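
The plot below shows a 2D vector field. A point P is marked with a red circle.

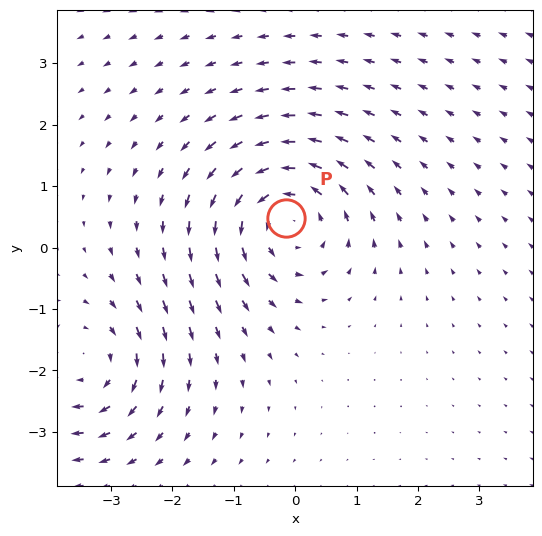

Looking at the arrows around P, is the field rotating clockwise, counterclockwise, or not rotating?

counterclockwise

Near P at (-0.2, 0.5) the arrows circulate counterclockwise. The curl (z-component) there is about +4; positive curl means counterclockwise rotation.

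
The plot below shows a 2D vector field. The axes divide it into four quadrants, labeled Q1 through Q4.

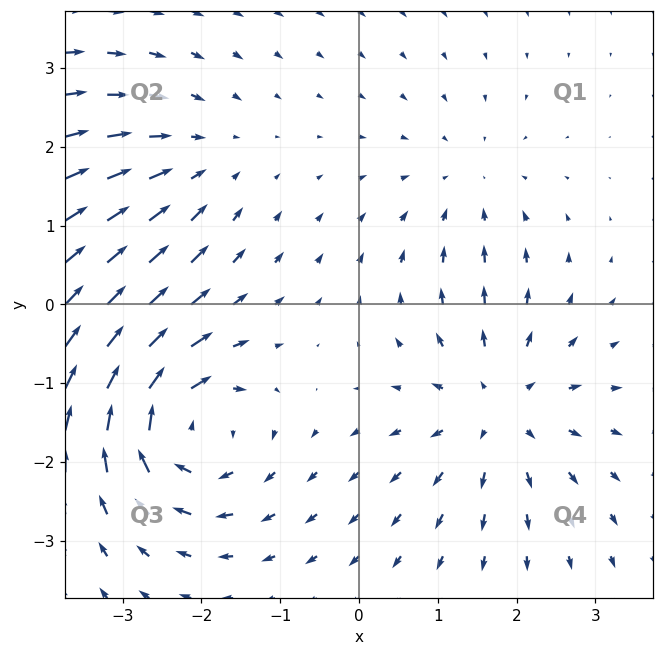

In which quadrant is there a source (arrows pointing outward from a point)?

Q4

The source sits at approximately (1.8, -1.3), which lies in quadrant Q4. The divergence there is about +4, positive as expected for a source.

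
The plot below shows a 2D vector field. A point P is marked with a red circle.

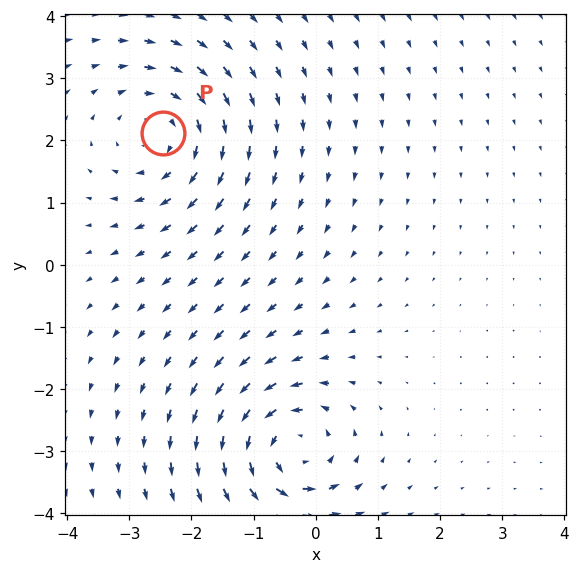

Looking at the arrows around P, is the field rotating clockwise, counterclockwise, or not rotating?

Near P at (-2.5, 2.1) the arrows circulate clockwise. The curl (z-component) there is about -4; negative curl means clockwise rotation.

clockwise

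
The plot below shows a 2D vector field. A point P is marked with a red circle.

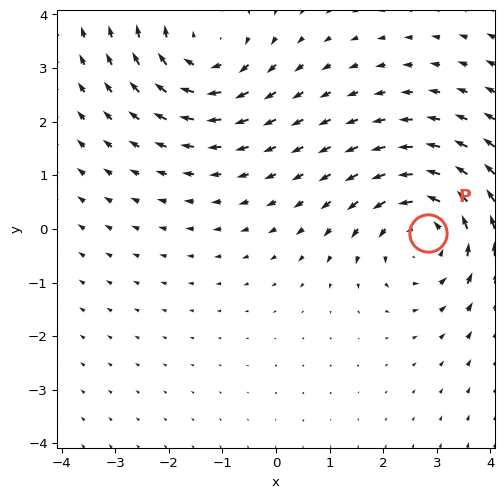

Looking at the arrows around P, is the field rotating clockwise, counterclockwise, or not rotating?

counterclockwise

Near P at (2.8, -0.1) the arrows circulate counterclockwise. The curl (z-component) there is about +4; positive curl means counterclockwise rotation.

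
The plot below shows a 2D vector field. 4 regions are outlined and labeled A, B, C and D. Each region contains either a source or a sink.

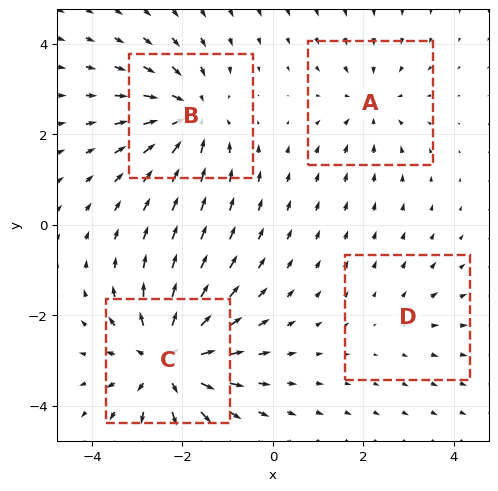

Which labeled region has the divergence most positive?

C

Divergence at each region's feature centre — A: about -3, B: about -5, C: about +7, D: about +2. Region C is most positive.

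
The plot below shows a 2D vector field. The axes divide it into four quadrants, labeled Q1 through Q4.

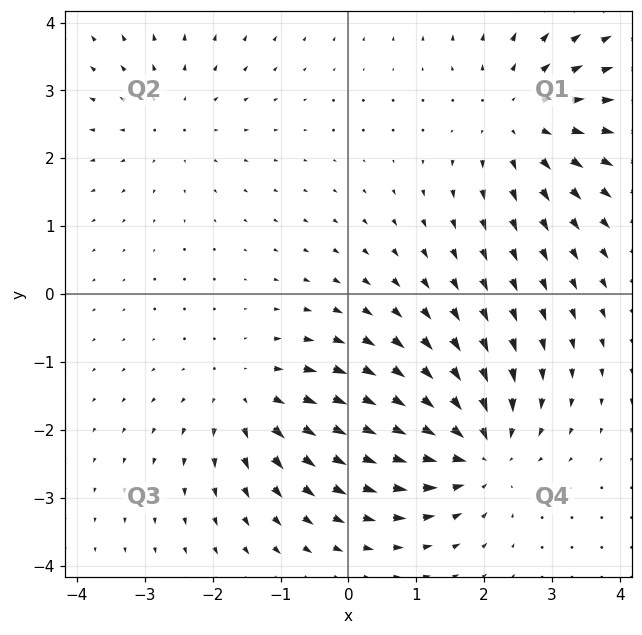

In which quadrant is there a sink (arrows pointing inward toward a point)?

The sink sits at approximately (1.9, -2.3), which lies in quadrant Q4. The divergence there is about -6, negative as expected for a sink.

Q4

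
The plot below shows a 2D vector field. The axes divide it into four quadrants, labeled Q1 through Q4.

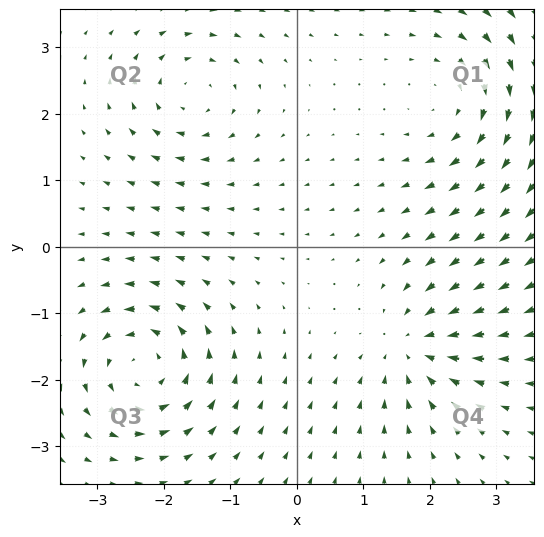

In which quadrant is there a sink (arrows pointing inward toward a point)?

Q4

The sink sits at approximately (1.8, -1.5), which lies in quadrant Q4. The divergence there is about -5, negative as expected for a sink.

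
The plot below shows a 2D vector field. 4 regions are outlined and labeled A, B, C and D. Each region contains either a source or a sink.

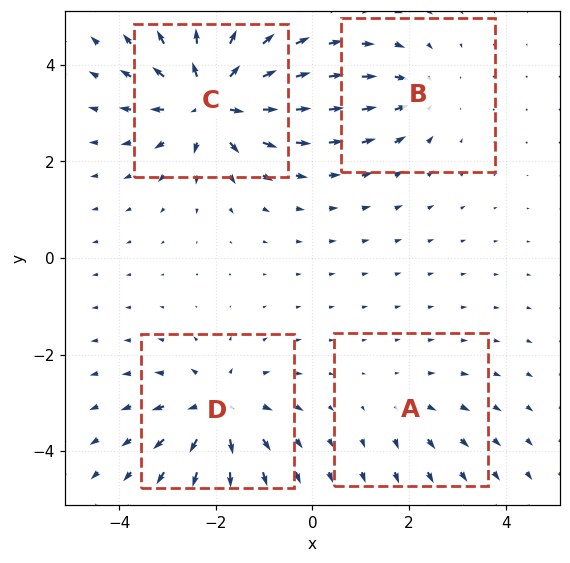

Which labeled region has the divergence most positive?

Divergence at each region's feature centre — A: about +2, B: about -4, C: about +8, D: about +5. Region C is most positive.

C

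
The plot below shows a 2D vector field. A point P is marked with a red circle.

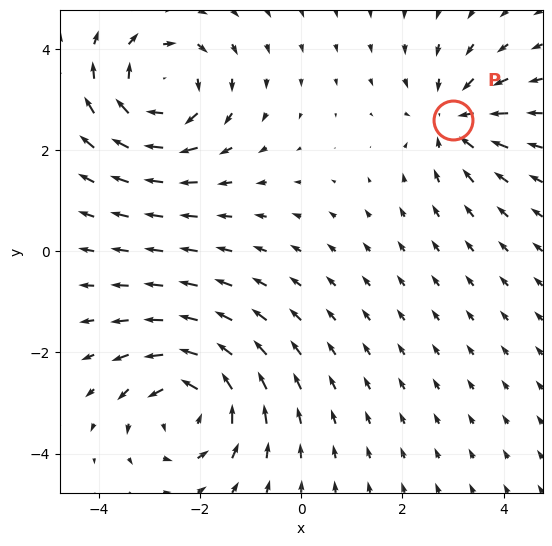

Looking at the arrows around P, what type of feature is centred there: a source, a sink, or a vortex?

At P (3.0, 2.6) the arrows converge inward. Divergence about -4, curl ≈0 — negative divergence with near-zero curl is a sink.

sink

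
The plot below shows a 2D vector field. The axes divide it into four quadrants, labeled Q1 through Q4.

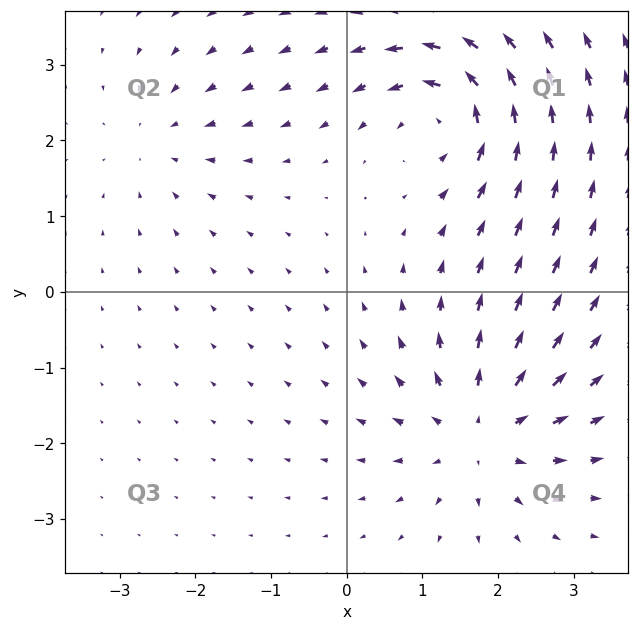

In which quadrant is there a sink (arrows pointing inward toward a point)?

The sink sits at approximately (-2.5, 2.0), which lies in quadrant Q2. The divergence there is about -3, negative as expected for a sink.

Q2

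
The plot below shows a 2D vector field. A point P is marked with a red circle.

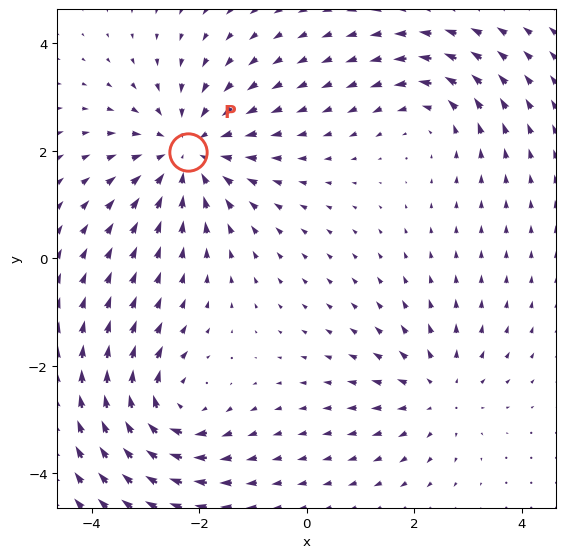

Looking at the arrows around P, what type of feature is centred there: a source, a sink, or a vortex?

At P (-2.2, 2.0) the arrows converge inward. Divergence about -4, curl ≈0 — negative divergence with near-zero curl is a sink.

sink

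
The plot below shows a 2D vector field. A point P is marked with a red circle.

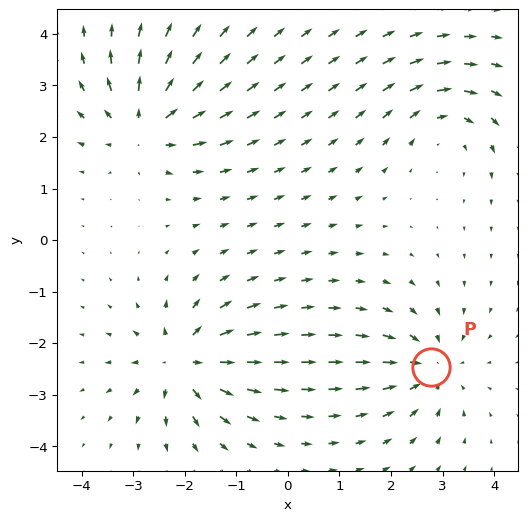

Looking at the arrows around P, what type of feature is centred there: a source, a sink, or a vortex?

sink

At P (2.8, -2.5) the arrows converge inward. Divergence about -4, curl ≈0 — negative divergence with near-zero curl is a sink.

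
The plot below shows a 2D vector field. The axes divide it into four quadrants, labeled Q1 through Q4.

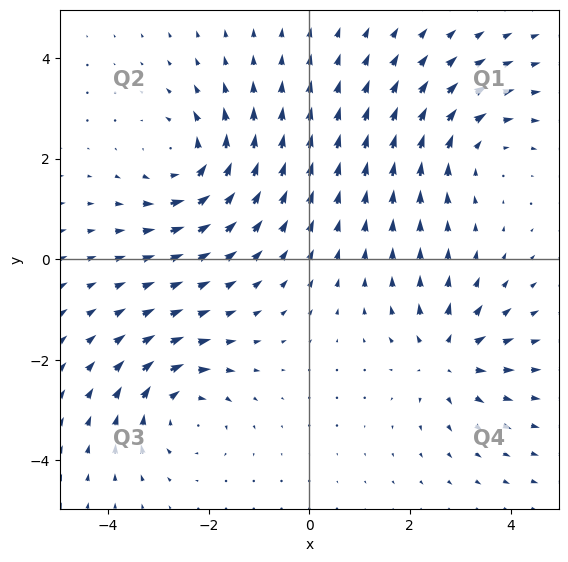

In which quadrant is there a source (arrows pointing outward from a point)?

Q4

The source sits at approximately (2.7, -2.0), which lies in quadrant Q4. The divergence there is about +4, positive as expected for a source.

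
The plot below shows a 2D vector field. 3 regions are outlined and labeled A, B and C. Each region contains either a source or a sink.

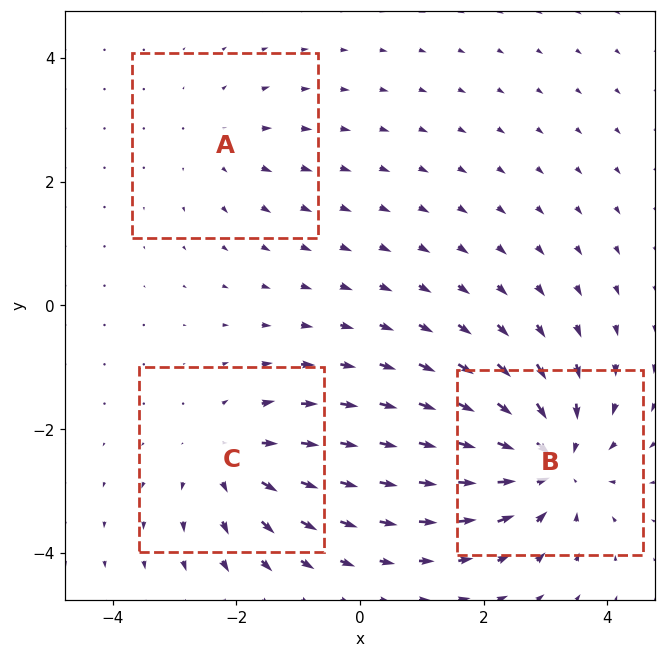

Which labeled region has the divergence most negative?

Divergence at each region's feature centre — A: about +2, B: about -5, C: about +3. Region B is most negative.

B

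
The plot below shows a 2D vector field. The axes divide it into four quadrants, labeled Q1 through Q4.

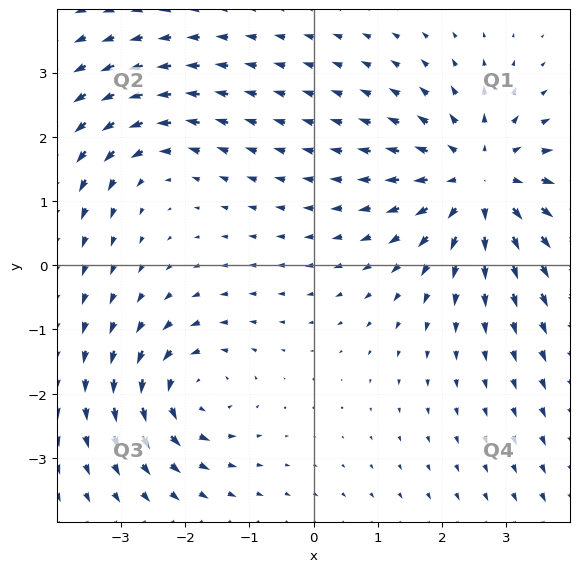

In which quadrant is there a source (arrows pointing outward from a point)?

The source sits at approximately (2.6, 1.3), which lies in quadrant Q1. The divergence there is about +4, positive as expected for a source.

Q1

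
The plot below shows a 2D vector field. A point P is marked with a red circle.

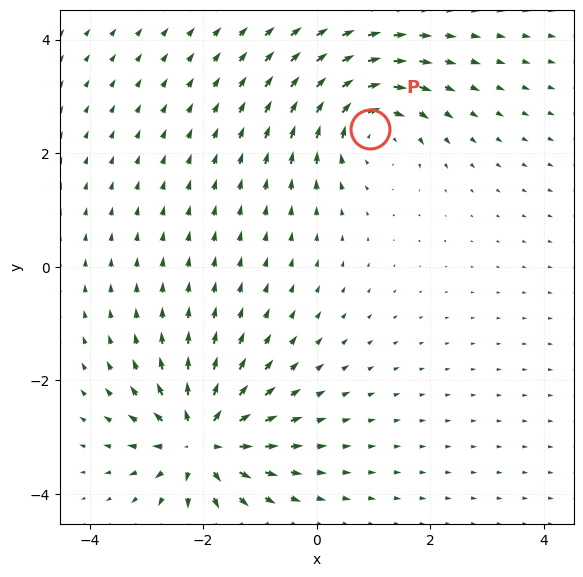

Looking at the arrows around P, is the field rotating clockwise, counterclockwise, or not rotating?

Near P at (0.9, 2.4) the arrows circulate clockwise. The curl (z-component) there is about -5; negative curl means clockwise rotation.

clockwise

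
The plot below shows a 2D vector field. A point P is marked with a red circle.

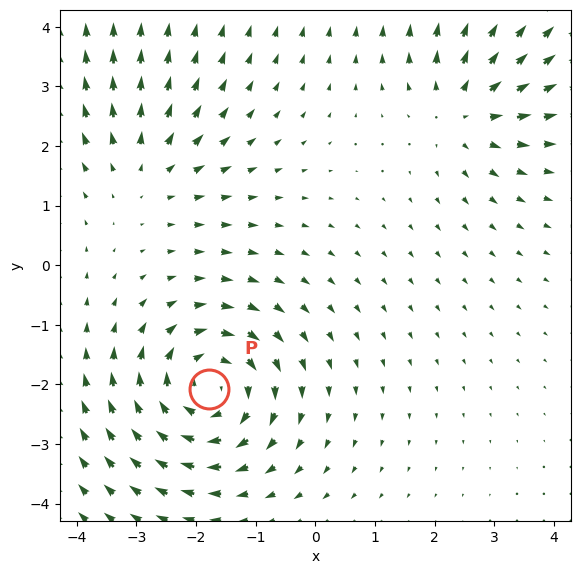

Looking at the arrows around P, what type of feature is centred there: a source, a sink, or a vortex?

vortex

At P (-1.8, -2.1) the arrows circulate clockwise. Divergence ≈0, curl about -5 — near-zero divergence with nonzero curl is a vortex.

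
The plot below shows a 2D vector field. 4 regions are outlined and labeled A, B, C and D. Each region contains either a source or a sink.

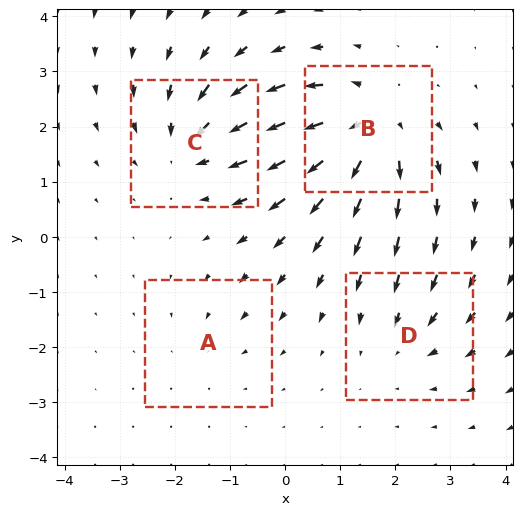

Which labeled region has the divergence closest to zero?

Divergence at each region's feature centre — A: about -2, B: about +6, C: about -5, D: about -3. Region A is closest to zero.

A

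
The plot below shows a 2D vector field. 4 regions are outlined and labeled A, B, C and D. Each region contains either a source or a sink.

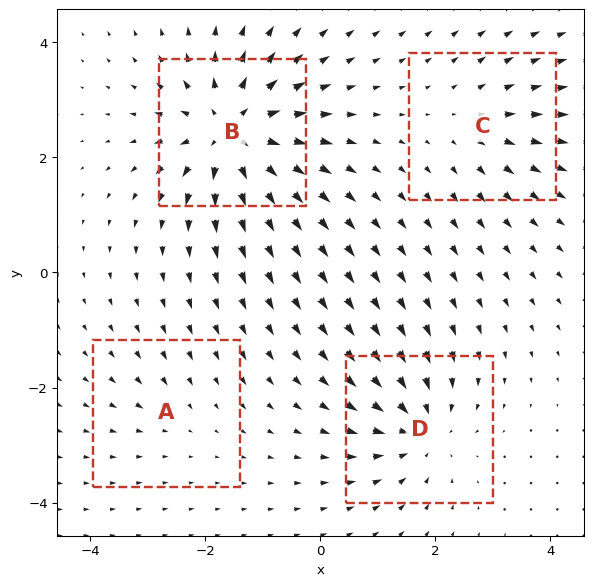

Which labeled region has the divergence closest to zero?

Divergence at each region's feature centre — A: about -2, B: about +8, C: about +3, D: about -5. Region A is closest to zero.

A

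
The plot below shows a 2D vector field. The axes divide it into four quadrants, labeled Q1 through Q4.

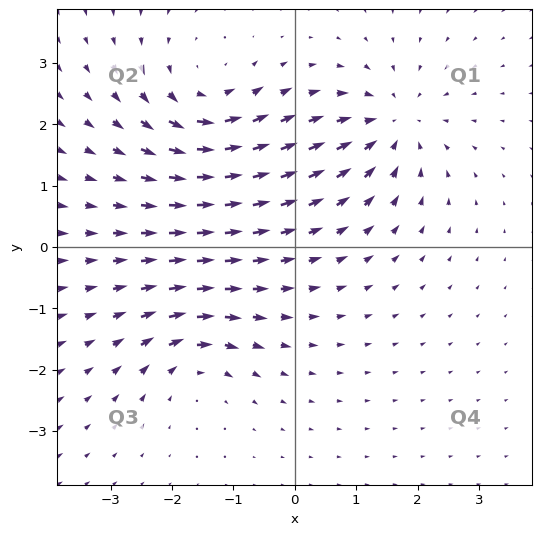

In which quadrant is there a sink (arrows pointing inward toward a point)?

The sink sits at approximately (1.6, 2.0), which lies in quadrant Q1. The divergence there is about -5, negative as expected for a sink.

Q1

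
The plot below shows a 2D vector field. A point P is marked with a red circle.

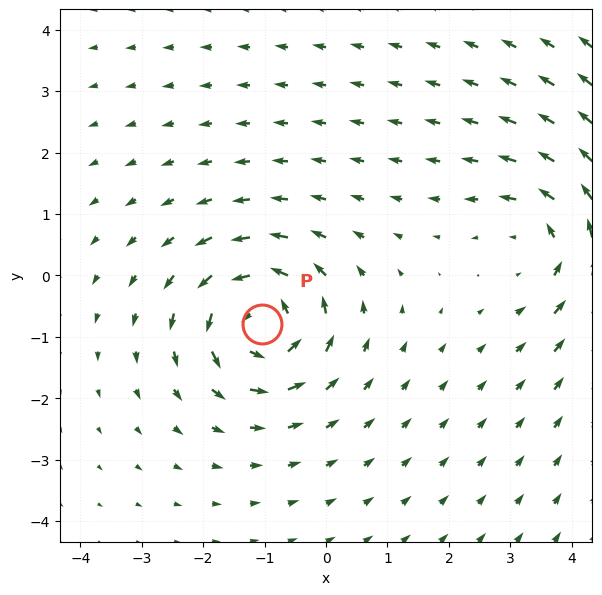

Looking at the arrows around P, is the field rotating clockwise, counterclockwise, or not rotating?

counterclockwise

Near P at (-1.0, -0.8) the arrows circulate counterclockwise. The curl (z-component) there is about +6; positive curl means counterclockwise rotation.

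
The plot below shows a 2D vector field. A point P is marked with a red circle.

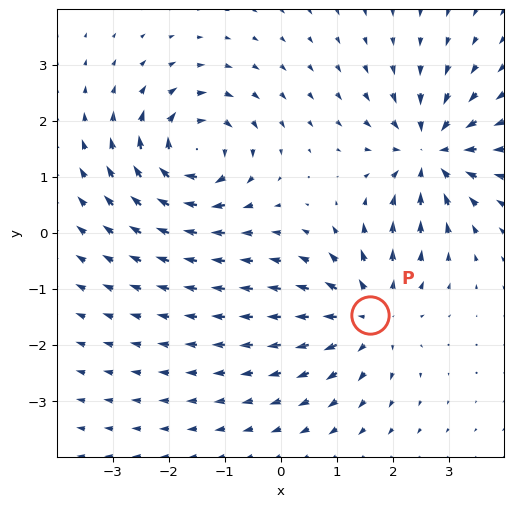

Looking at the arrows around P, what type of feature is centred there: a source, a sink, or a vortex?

source

At P (1.6, -1.5) the arrows spread outward. Divergence about +4, curl ≈0 — positive divergence with near-zero curl is a source.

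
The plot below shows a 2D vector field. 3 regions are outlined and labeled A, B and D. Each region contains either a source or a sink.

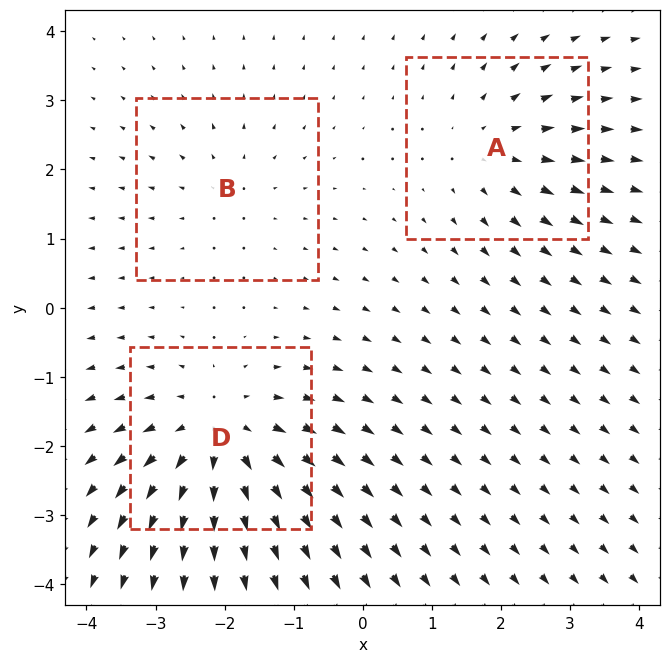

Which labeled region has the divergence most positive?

Divergence at each region's feature centre — A: about +3, B: about +2, D: about +5. Region D is most positive.

D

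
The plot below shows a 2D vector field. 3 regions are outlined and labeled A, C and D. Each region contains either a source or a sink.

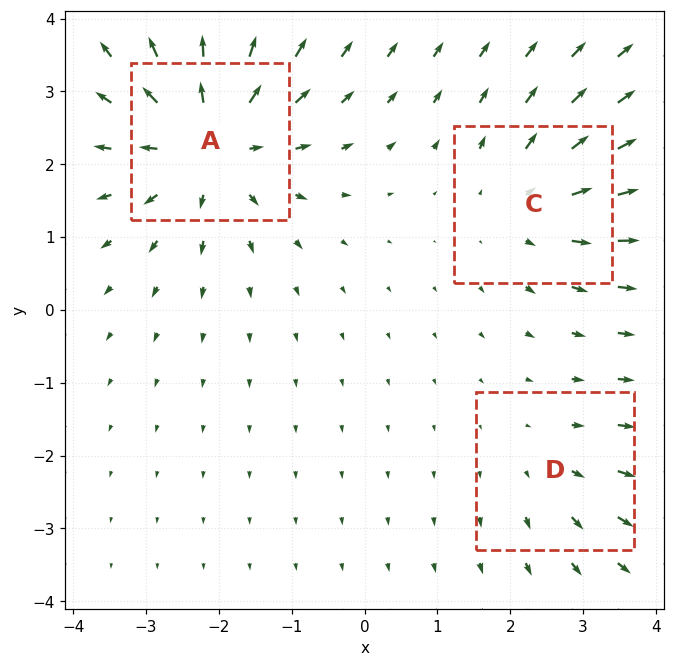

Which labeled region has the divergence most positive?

Divergence at each region's feature centre — A: about +5, C: about +3, D: about +2. Region A is most positive.

A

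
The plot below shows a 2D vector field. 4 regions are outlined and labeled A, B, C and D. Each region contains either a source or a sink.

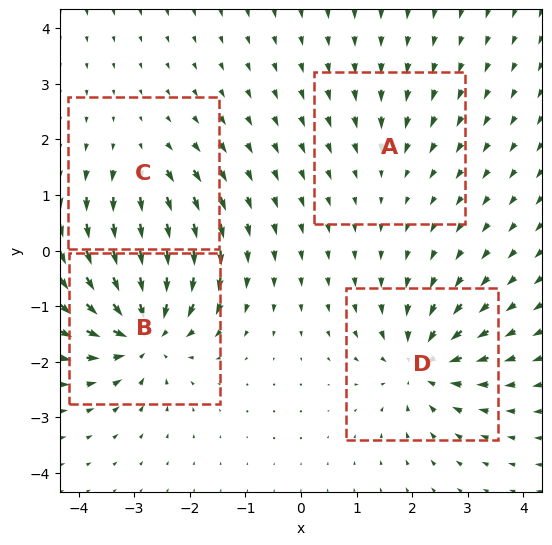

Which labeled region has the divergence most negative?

Divergence at each region's feature centre — A: about -2, B: about -8, C: about +4, D: about -6. Region B is most negative.

B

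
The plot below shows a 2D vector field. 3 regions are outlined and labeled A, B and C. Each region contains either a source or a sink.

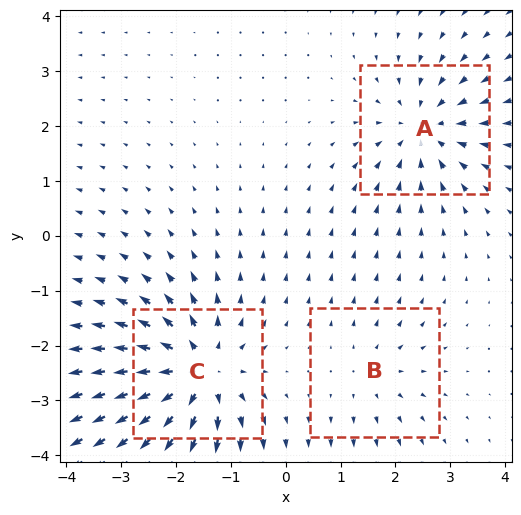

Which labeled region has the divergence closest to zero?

Divergence at each region's feature centre — A: about -4, B: about +2, C: about +6. Region B is closest to zero.

B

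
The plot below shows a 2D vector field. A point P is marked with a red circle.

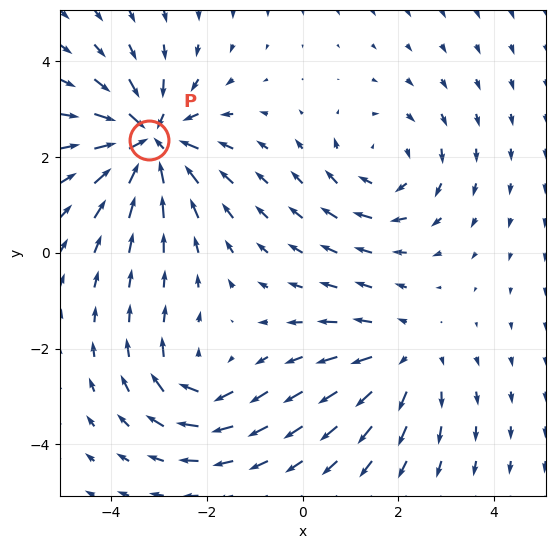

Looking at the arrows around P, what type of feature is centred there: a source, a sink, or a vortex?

At P (-3.2, 2.3) the arrows converge inward. Divergence about -5, curl ≈0 — negative divergence with near-zero curl is a sink.

sink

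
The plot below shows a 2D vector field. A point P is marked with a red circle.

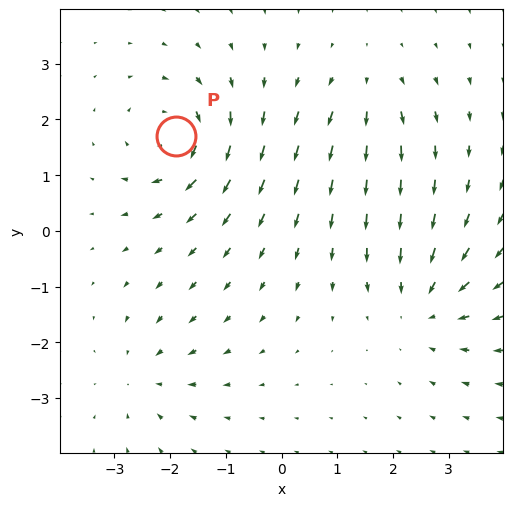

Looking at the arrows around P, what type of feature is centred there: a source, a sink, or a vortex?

vortex

At P (-1.9, 1.7) the arrows circulate clockwise. Divergence ≈0, curl about -6 — near-zero divergence with nonzero curl is a vortex.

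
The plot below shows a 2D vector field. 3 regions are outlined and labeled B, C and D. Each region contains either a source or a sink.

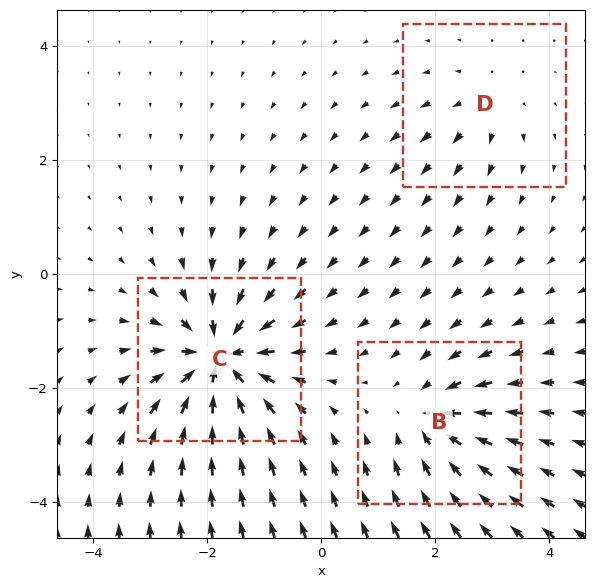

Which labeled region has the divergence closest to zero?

D

Divergence at each region's feature centre — B: about -4, C: about -6, D: about +2. Region D is closest to zero.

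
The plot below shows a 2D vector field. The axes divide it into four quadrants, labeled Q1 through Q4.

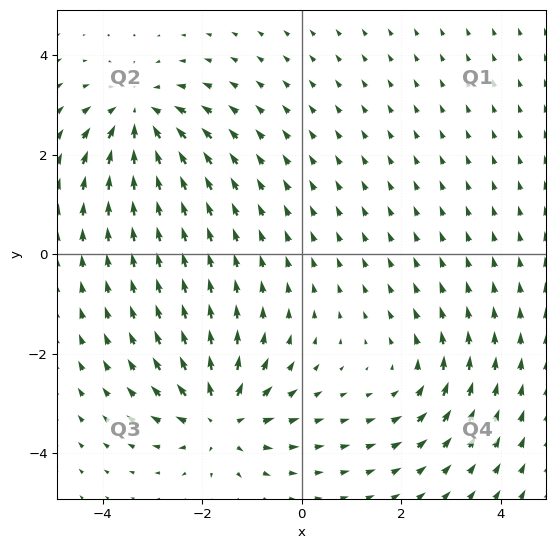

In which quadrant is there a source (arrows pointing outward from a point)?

The source sits at approximately (-1.6, -3.3), which lies in quadrant Q3. The divergence there is about +5, positive as expected for a source.

Q3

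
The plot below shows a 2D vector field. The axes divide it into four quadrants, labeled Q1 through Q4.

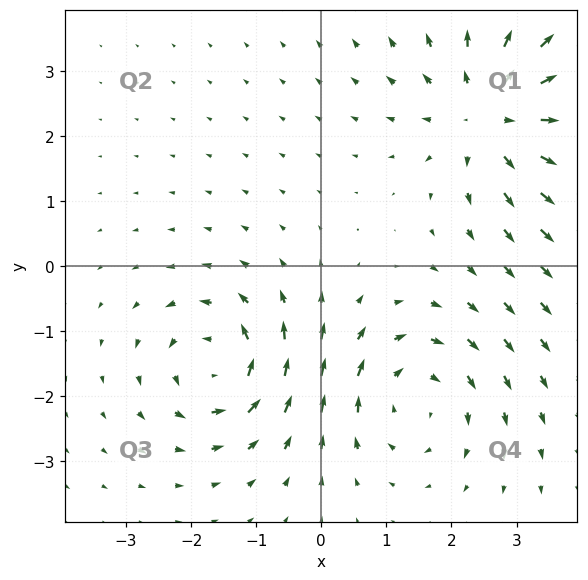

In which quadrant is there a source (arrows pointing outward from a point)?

The source sits at approximately (2.7, 2.3), which lies in quadrant Q1. The divergence there is about +5, positive as expected for a source.

Q1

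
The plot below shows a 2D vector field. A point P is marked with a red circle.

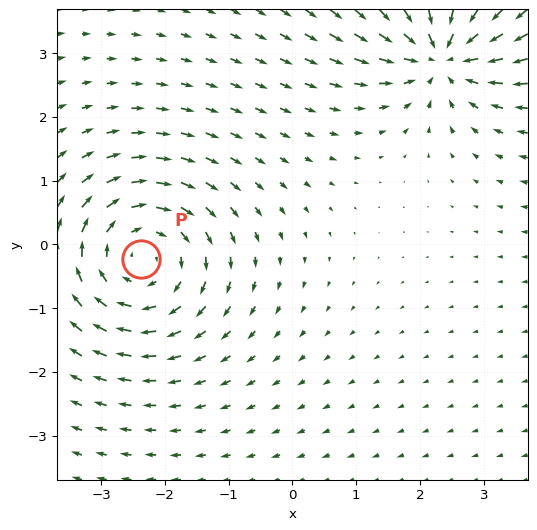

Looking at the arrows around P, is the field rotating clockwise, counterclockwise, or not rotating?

Near P at (-2.4, -0.2) the arrows circulate clockwise. The curl (z-component) there is about -3; negative curl means clockwise rotation.

clockwise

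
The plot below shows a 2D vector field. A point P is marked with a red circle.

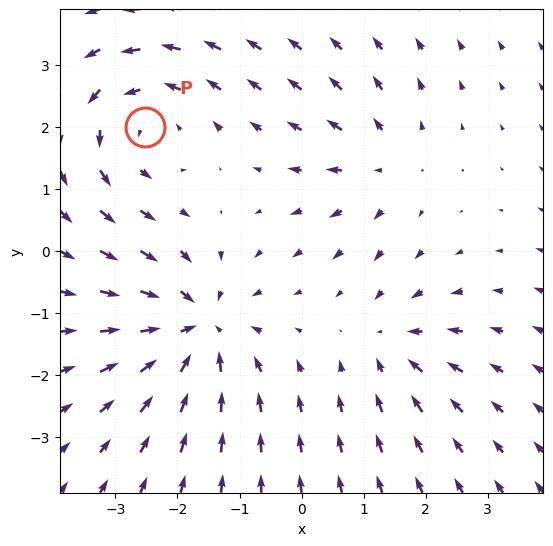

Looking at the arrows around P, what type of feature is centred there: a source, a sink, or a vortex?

vortex

At P (-2.5, 2.0) the arrows circulate counterclockwise. Divergence ≈0, curl about +4 — near-zero divergence with nonzero curl is a vortex.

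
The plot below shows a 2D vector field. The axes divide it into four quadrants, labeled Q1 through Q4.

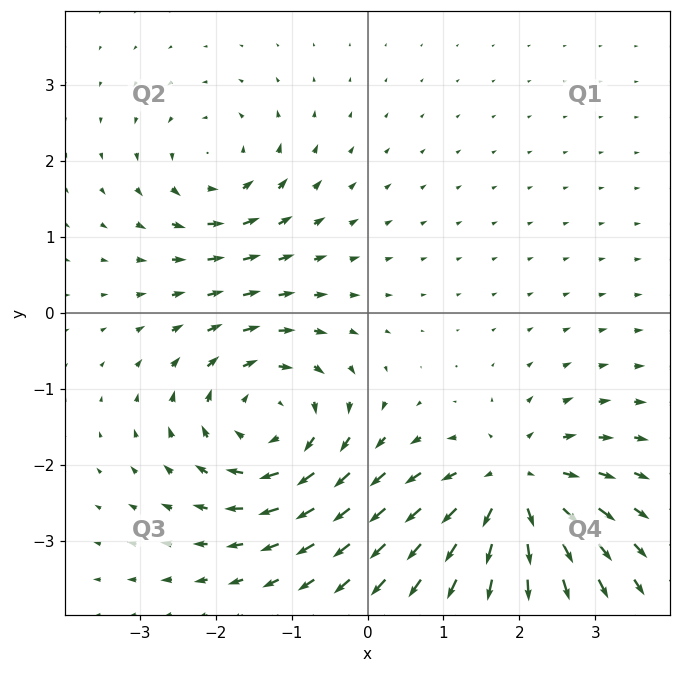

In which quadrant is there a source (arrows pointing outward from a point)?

Q4

The source sits at approximately (1.9, -2.3), which lies in quadrant Q4. The divergence there is about +6, positive as expected for a source.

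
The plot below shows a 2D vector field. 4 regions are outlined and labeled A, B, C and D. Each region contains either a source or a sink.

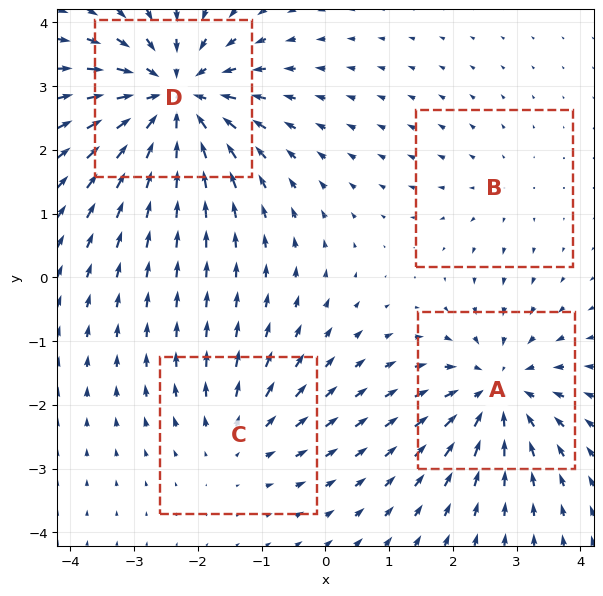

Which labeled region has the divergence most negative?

Divergence at each region's feature centre — A: about -5, B: about +2, C: about +3, D: about -7. Region D is most negative.

D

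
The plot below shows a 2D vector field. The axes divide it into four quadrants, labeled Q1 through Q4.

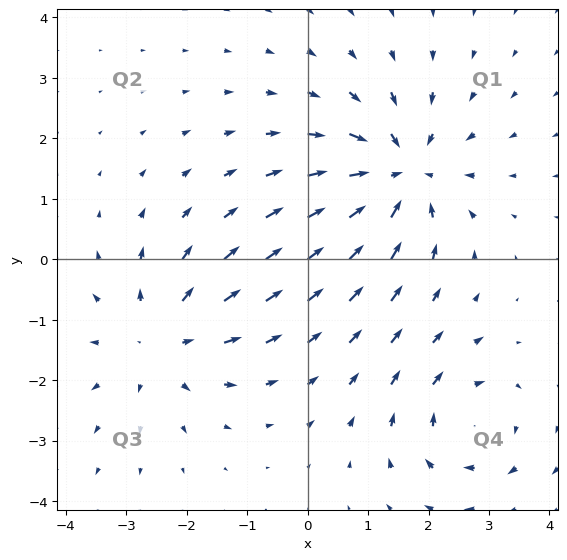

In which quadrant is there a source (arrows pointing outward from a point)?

Q3

The source sits at approximately (-2.4, -1.3), which lies in quadrant Q3. The divergence there is about +3, positive as expected for a source.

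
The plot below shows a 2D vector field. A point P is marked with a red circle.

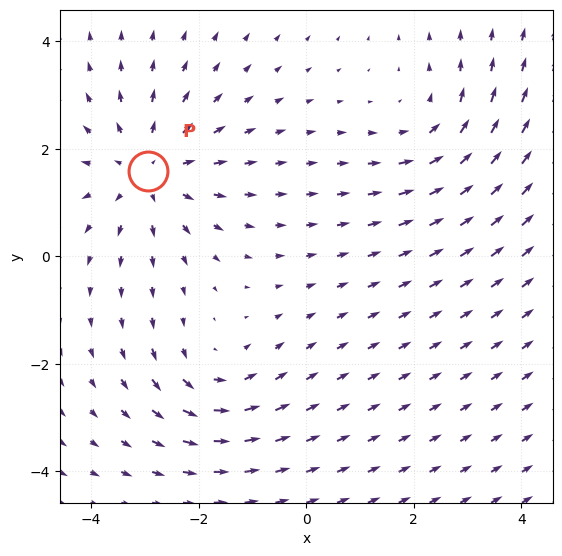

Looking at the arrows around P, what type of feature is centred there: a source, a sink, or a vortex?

At P (-2.9, 1.6) the arrows spread outward. Divergence about +4, curl ≈0 — positive divergence with near-zero curl is a source.

source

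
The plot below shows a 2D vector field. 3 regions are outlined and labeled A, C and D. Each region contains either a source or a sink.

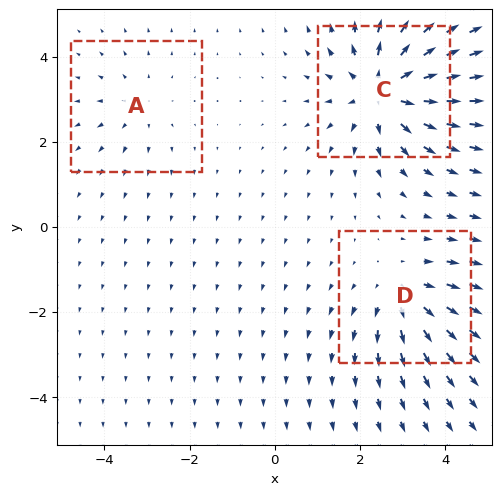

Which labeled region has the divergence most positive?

Divergence at each region's feature centre — A: about +2, C: about +5, D: about +4. Region C is most positive.

C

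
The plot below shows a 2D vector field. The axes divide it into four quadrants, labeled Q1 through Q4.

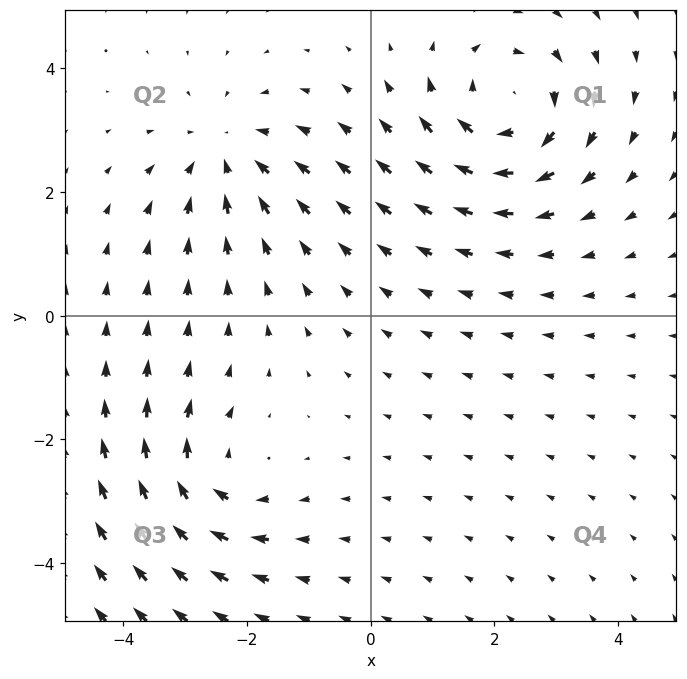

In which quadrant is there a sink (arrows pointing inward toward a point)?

Q2

The sink sits at approximately (-2.4, 2.6), which lies in quadrant Q2. The divergence there is about -3, negative as expected for a sink.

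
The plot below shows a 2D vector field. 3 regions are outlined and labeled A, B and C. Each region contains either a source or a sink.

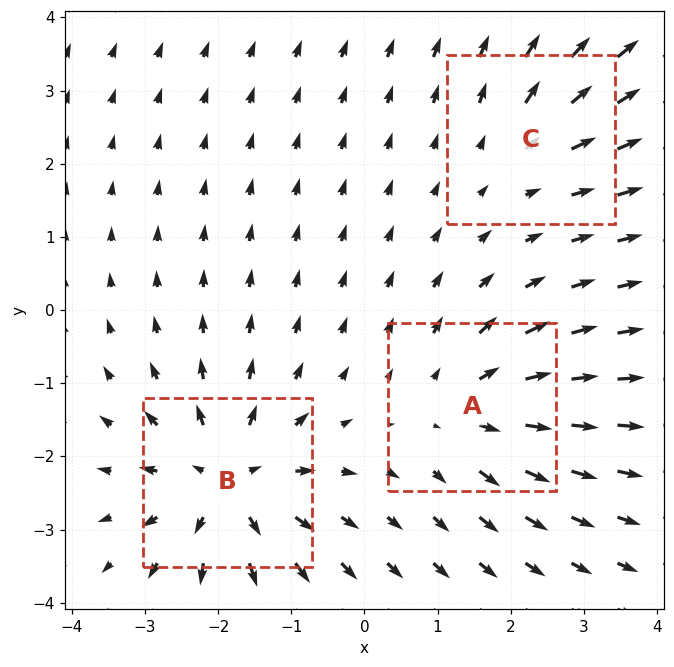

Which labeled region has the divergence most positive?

B

Divergence at each region's feature centre — A: about +3, B: about +5, C: about +2. Region B is most positive.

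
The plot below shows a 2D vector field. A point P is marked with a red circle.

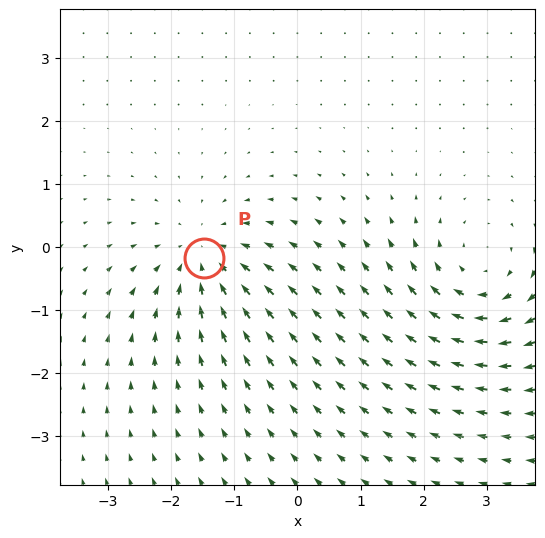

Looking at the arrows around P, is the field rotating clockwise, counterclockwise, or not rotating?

Near P at (-1.5, -0.2) the arrows show no circulation. The curl there is ≈0.

not rotating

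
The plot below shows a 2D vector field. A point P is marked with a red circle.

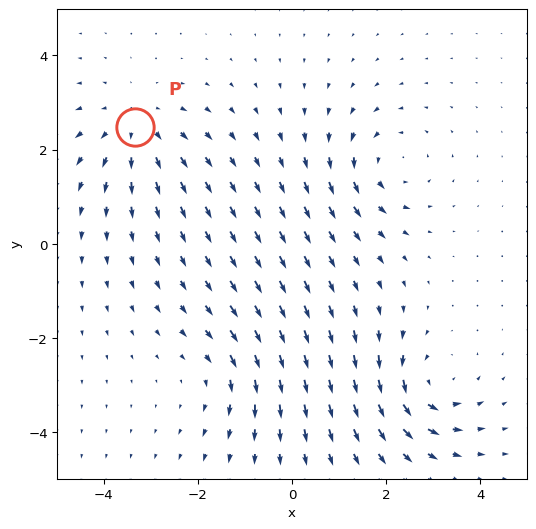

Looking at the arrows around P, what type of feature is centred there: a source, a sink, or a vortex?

At P (-3.3, 2.5) the arrows spread outward. Divergence about +4, curl ≈0 — positive divergence with near-zero curl is a source.

source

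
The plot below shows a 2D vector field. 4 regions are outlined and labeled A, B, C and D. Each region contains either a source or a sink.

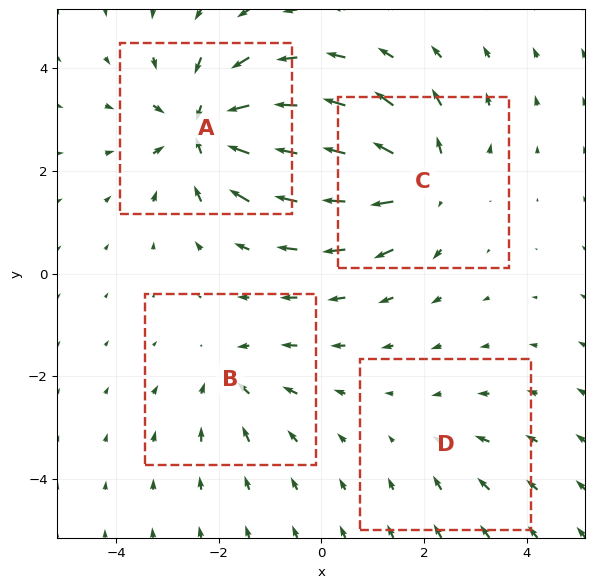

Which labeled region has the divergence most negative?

Divergence at each region's feature centre — A: about -7, B: about -3, C: about +6, D: about -2. Region A is most negative.

A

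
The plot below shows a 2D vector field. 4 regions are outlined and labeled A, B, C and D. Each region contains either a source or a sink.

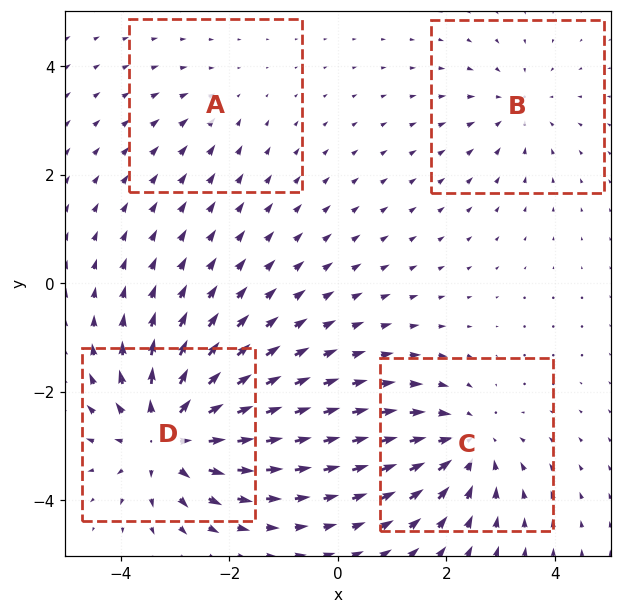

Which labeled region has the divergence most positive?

D

Divergence at each region's feature centre — A: about -2, B: about -3, C: about -5, D: about +7. Region D is most positive.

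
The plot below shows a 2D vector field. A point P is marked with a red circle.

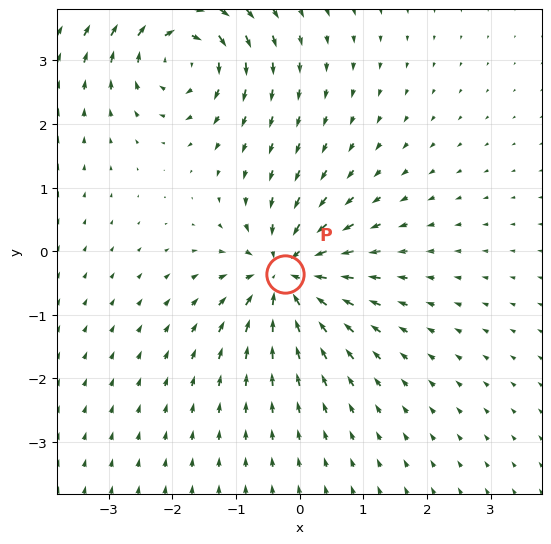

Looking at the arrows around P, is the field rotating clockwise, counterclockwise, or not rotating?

Near P at (-0.2, -0.4) the arrows show no circulation. The curl there is ≈0.

not rotating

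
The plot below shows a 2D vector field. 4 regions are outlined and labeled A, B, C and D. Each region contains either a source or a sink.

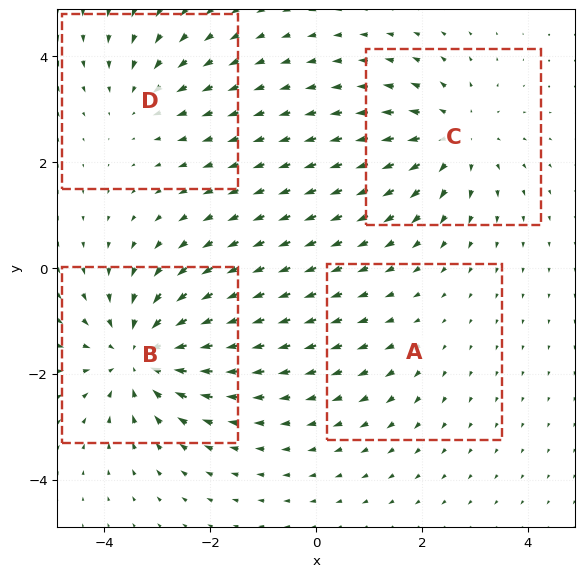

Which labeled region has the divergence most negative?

B

Divergence at each region's feature centre — A: about +2, B: about -6, C: about +5, D: about -3. Region B is most negative.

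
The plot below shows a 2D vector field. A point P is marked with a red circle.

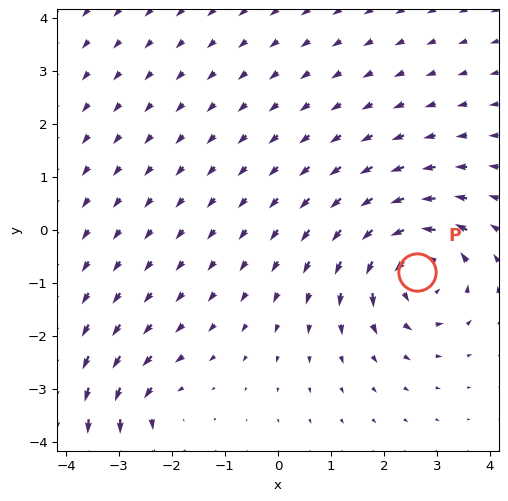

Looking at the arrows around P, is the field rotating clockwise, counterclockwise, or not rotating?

counterclockwise

Near P at (2.6, -0.8) the arrows circulate counterclockwise. The curl (z-component) there is about +6; positive curl means counterclockwise rotation.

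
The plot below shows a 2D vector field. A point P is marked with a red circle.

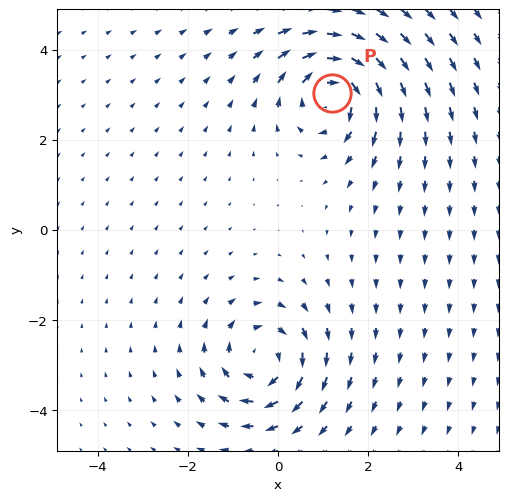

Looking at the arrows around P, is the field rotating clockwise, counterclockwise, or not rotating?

Near P at (1.2, 3.0) the arrows circulate clockwise. The curl (z-component) there is about -6; negative curl means clockwise rotation.

clockwise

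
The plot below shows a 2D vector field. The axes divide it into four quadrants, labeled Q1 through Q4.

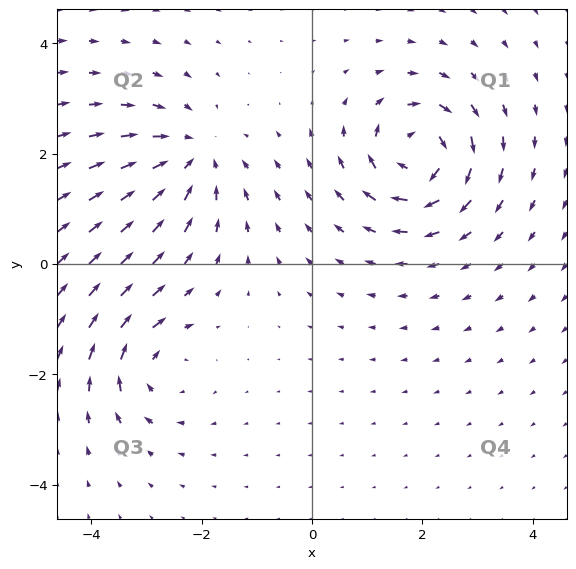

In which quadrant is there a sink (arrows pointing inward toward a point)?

The sink sits at approximately (-2.2, 2.0), which lies in quadrant Q2. The divergence there is about -4, negative as expected for a sink.

Q2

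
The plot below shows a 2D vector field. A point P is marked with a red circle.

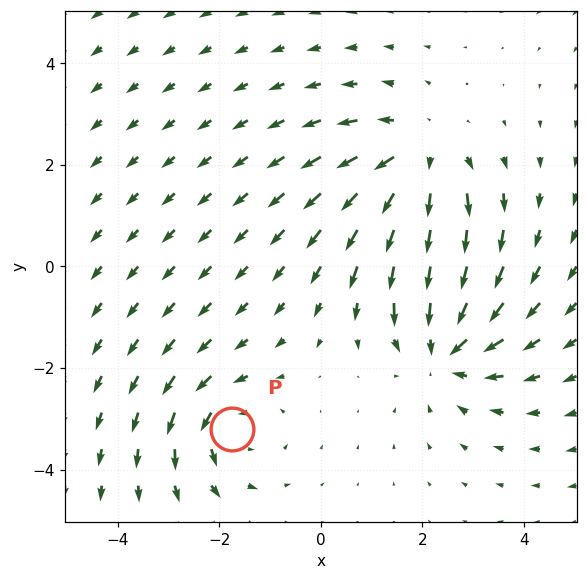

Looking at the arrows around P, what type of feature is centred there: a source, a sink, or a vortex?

vortex

At P (-1.8, -3.2) the arrows circulate counterclockwise. Divergence ≈0, curl about +4 — near-zero divergence with nonzero curl is a vortex.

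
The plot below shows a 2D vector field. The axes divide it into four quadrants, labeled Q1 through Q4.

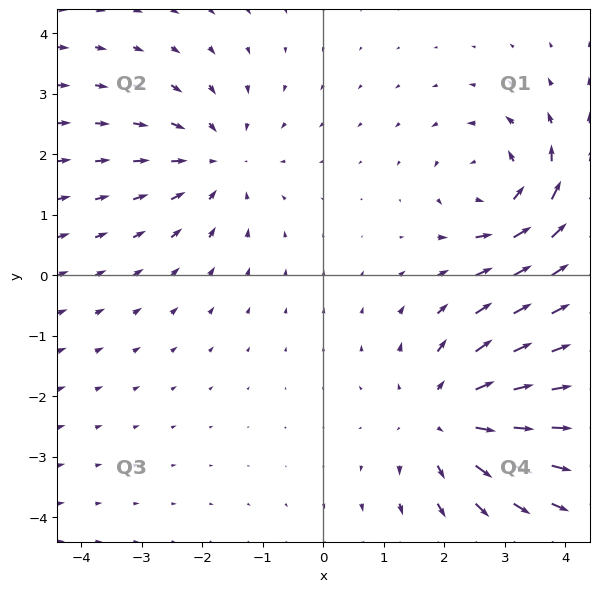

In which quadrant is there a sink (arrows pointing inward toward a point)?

The sink sits at approximately (-1.8, 1.9), which lies in quadrant Q2. The divergence there is about -3, negative as expected for a sink.

Q2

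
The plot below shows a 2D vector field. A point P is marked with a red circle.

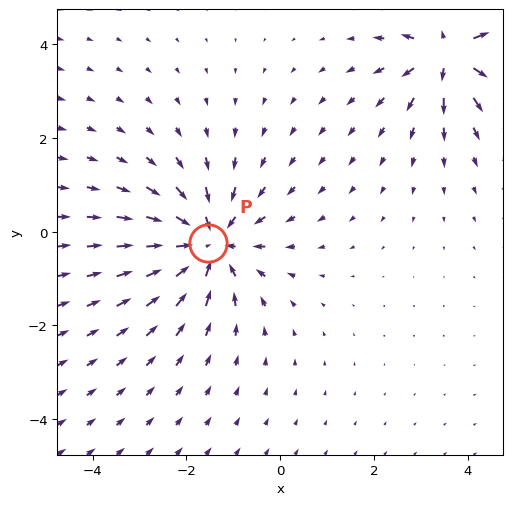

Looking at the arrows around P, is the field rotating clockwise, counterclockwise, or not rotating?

Near P at (-1.5, -0.2) the arrows show no circulation. The curl there is ≈0.

not rotating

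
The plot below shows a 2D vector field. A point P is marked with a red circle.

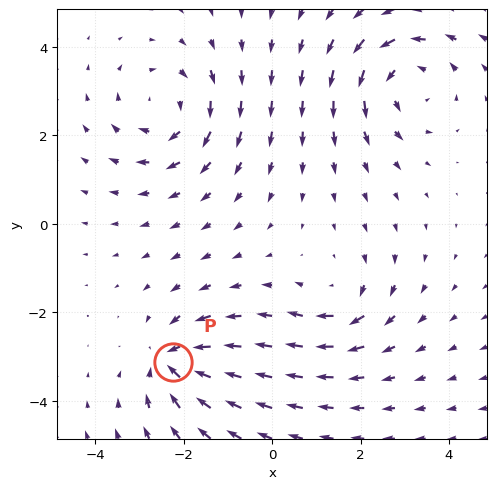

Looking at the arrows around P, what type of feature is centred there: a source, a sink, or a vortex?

sink

At P (-2.2, -3.1) the arrows converge inward. Divergence about -5, curl ≈0 — negative divergence with near-zero curl is a sink.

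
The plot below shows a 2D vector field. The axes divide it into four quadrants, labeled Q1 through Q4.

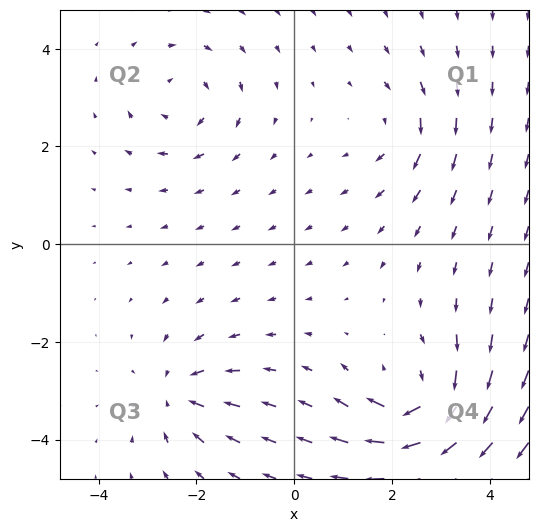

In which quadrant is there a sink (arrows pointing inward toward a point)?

Q3

The sink sits at approximately (-2.4, -3.1), which lies in quadrant Q3. The divergence there is about -4, negative as expected for a sink.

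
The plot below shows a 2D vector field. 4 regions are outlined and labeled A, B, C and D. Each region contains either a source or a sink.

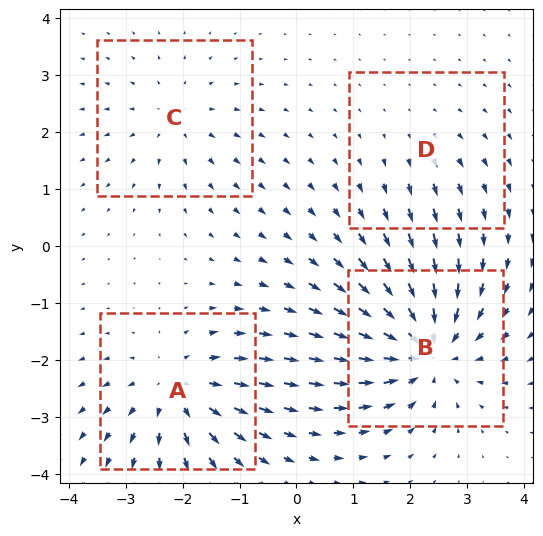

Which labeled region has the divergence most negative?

B

Divergence at each region's feature centre — A: about +5, B: about -7, C: about +3, D: about +2. Region B is most negative.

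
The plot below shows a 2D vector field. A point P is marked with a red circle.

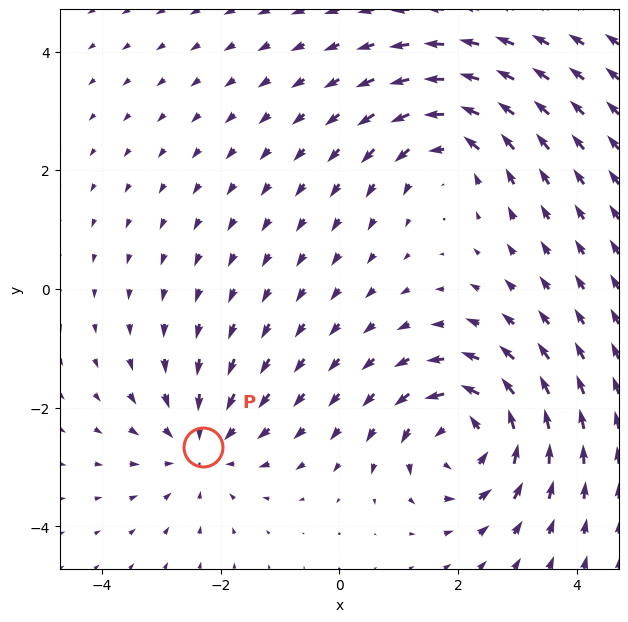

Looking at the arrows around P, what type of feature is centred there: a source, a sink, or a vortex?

sink

At P (-2.3, -2.7) the arrows converge inward. Divergence about -3, curl ≈0 — negative divergence with near-zero curl is a sink.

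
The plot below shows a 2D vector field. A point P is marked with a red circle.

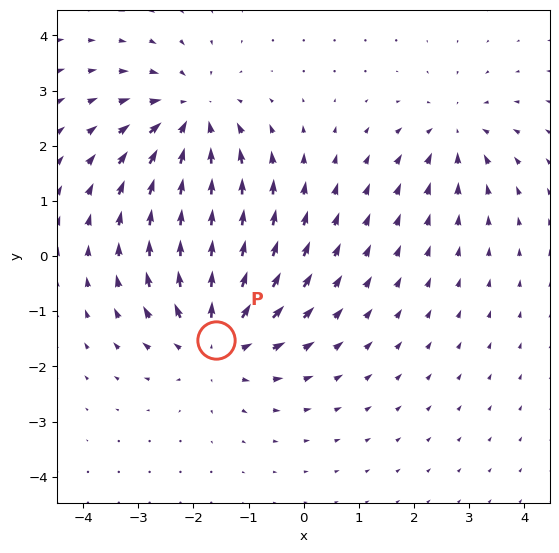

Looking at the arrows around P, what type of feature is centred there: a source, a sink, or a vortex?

At P (-1.6, -1.5) the arrows spread outward. Divergence about +4, curl ≈0 — positive divergence with near-zero curl is a source.

source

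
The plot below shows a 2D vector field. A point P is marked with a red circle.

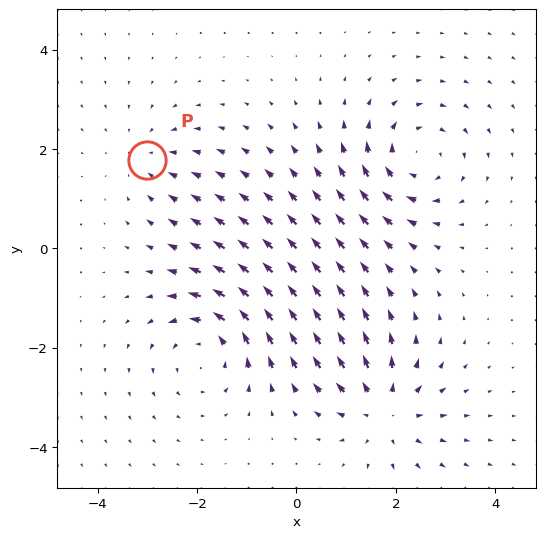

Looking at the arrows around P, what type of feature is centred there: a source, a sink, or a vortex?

sink

At P (-3.0, 1.8) the arrows converge inward. Divergence about -2, curl ≈0 — negative divergence with near-zero curl is a sink.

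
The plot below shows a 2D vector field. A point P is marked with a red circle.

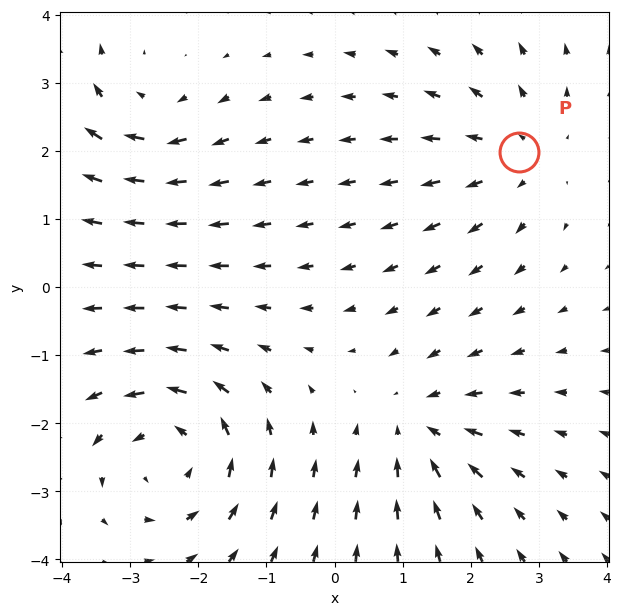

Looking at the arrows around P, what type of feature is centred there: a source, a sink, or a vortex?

At P (2.7, 2.0) the arrows spread outward. Divergence about +3, curl ≈0 — positive divergence with near-zero curl is a source.

source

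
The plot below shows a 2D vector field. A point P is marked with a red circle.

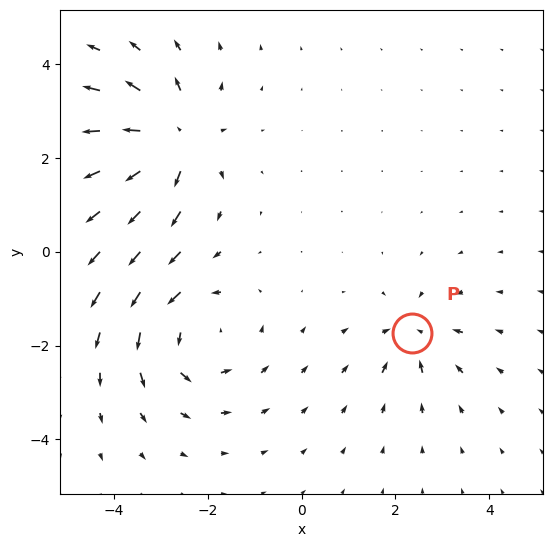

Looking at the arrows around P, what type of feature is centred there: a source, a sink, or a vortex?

At P (2.4, -1.7) the arrows converge inward. Divergence about -4, curl ≈0 — negative divergence with near-zero curl is a sink.

sink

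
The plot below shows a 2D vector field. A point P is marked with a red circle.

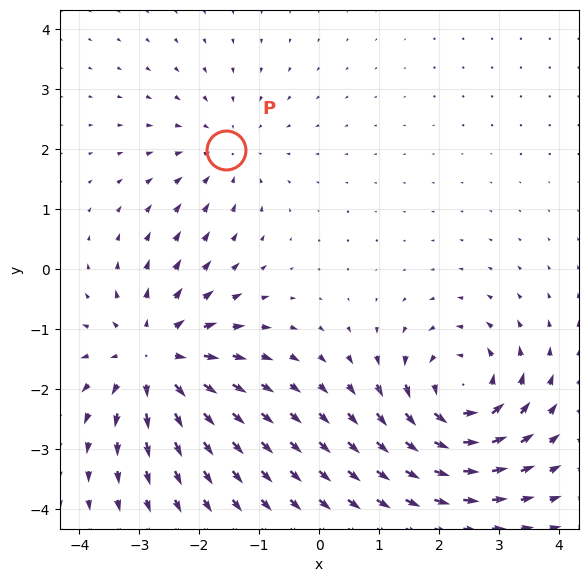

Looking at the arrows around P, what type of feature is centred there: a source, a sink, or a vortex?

sink

At P (-1.6, 2.0) the arrows converge inward. Divergence about -2, curl ≈0 — negative divergence with near-zero curl is a sink.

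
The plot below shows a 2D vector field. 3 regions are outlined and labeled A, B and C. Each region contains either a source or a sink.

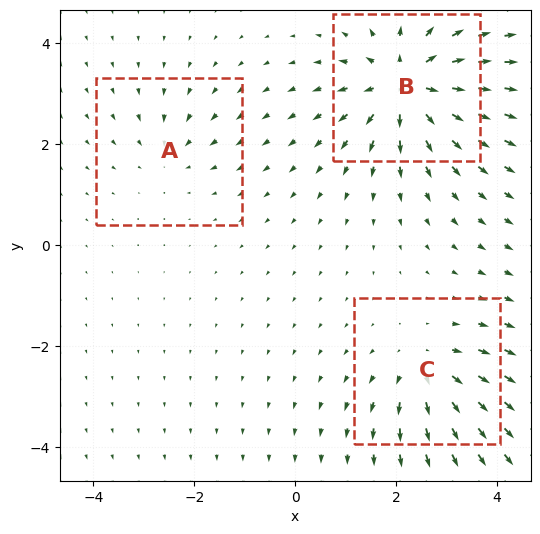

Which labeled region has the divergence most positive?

Divergence at each region's feature centre — A: about -2, B: about +6, C: about +4. Region B is most positive.

B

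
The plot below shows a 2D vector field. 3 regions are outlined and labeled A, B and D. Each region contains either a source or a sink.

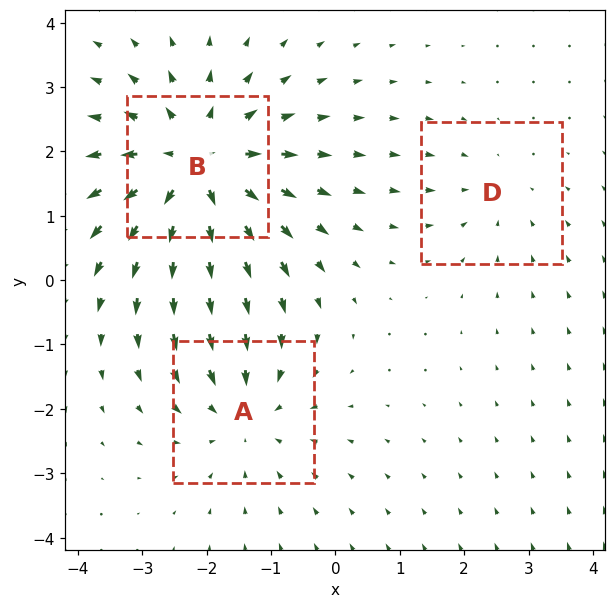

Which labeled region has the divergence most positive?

Divergence at each region's feature centre — A: about -3, B: about +5, D: about -2. Region B is most positive.

B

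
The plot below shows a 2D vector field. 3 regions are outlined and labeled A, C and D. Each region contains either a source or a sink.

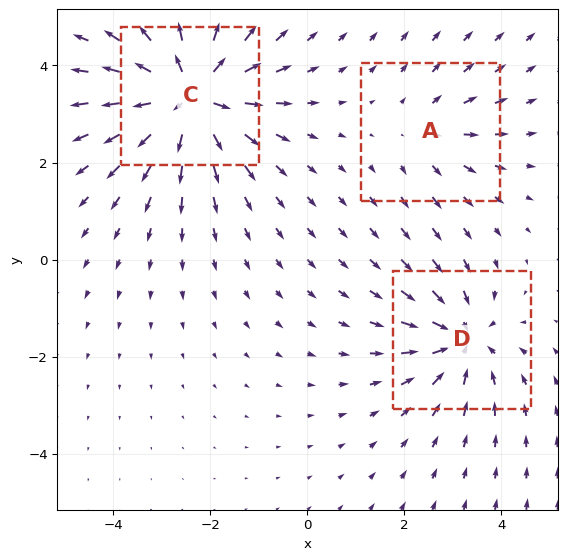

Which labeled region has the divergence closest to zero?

Divergence at each region's feature centre — A: about +2, C: about +6, D: about -4. Region A is closest to zero.

A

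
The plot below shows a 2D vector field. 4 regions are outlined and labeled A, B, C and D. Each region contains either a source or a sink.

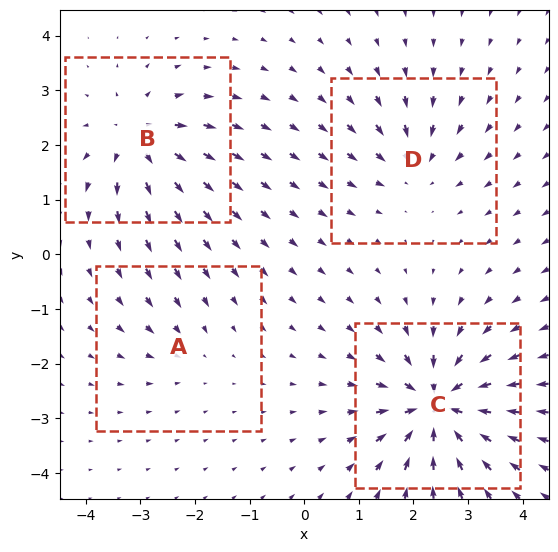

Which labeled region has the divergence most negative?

Divergence at each region's feature centre — A: about -3, B: about +6, C: about -9, D: about -4. Region C is most negative.

C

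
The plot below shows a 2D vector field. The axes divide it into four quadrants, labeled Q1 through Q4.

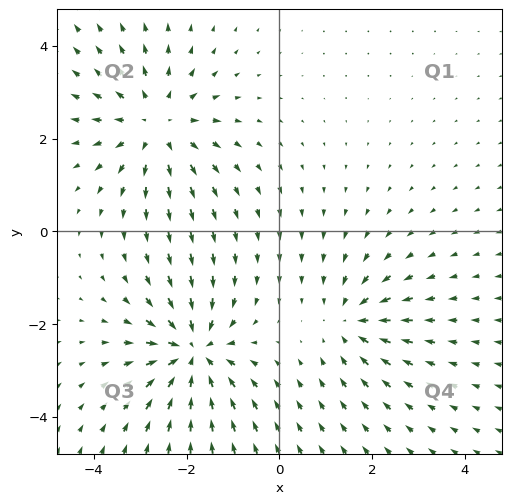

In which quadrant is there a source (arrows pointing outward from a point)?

Q2

The source sits at approximately (-2.7, 2.3), which lies in quadrant Q2. The divergence there is about +4, positive as expected for a source.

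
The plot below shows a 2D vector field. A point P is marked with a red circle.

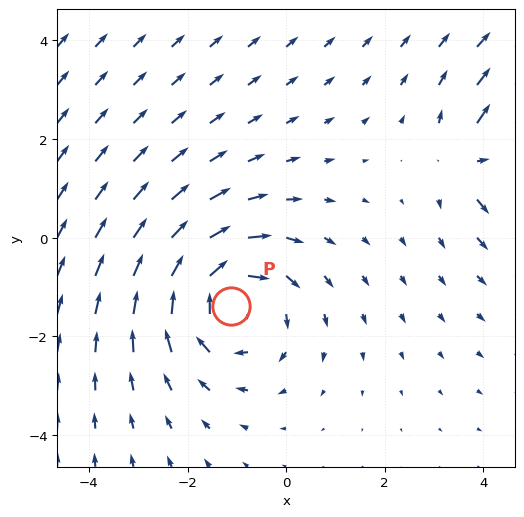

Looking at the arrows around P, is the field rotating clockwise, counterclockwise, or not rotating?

Near P at (-1.1, -1.4) the arrows circulate clockwise. The curl (z-component) there is about -4; negative curl means clockwise rotation.

clockwise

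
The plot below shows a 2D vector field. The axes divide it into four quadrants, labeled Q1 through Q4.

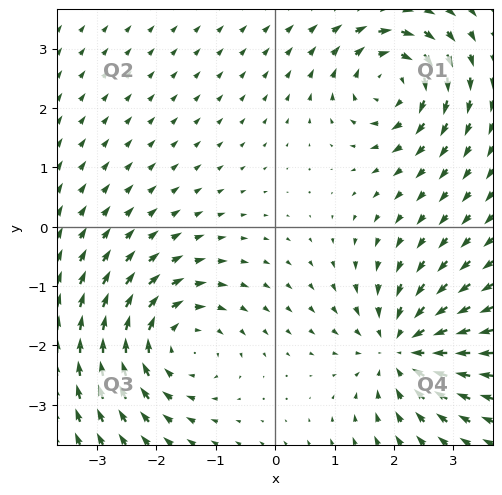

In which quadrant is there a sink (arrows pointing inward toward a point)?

The sink sits at approximately (2.1, -2.1), which lies in quadrant Q4. The divergence there is about -5, negative as expected for a sink.

Q4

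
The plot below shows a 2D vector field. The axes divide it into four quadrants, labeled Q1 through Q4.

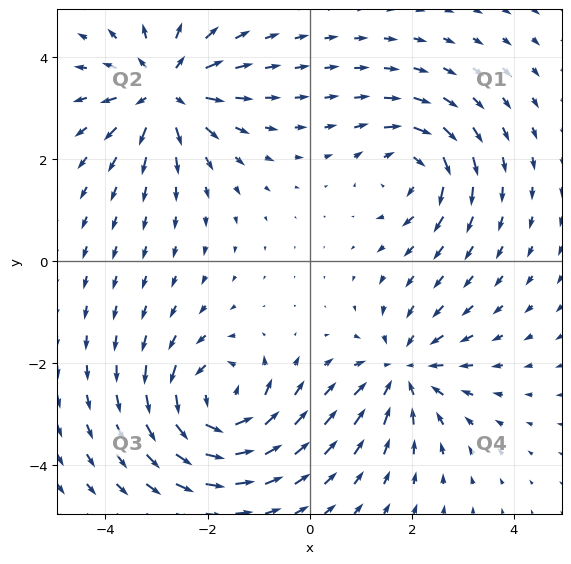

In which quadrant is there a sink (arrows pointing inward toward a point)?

The sink sits at approximately (1.8, -2.1), which lies in quadrant Q4. The divergence there is about -4, negative as expected for a sink.

Q4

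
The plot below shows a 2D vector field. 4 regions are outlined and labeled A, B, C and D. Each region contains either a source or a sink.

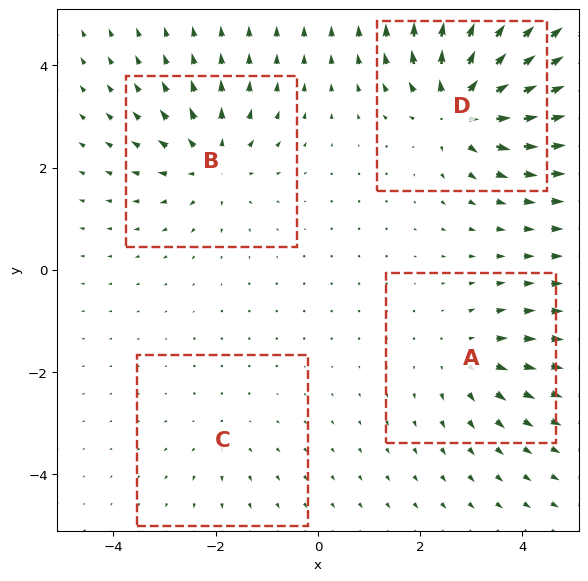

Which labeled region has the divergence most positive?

Divergence at each region's feature centre — A: about +4, B: about +5, C: about +2, D: about +8. Region D is most positive.

D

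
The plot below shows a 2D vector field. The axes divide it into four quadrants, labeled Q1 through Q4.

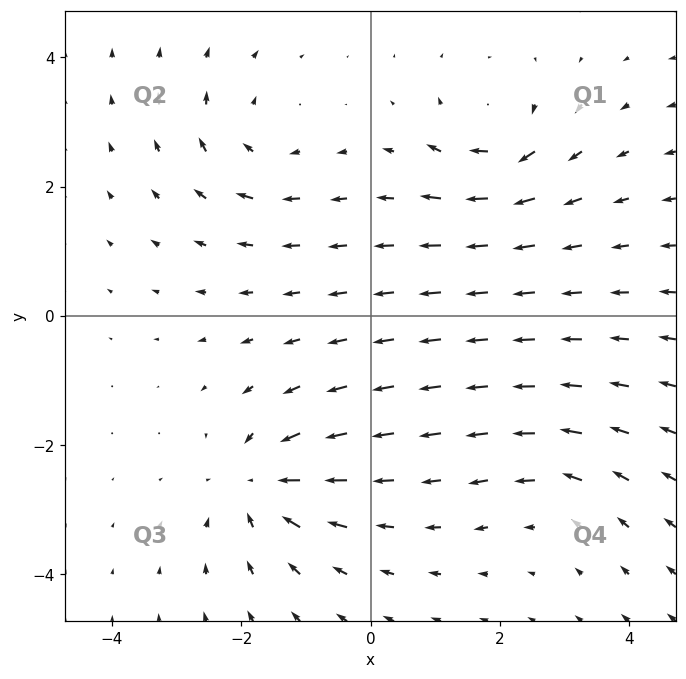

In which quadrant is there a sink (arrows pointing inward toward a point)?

Q3

The sink sits at approximately (-1.7, -2.6), which lies in quadrant Q3. The divergence there is about -6, negative as expected for a sink.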